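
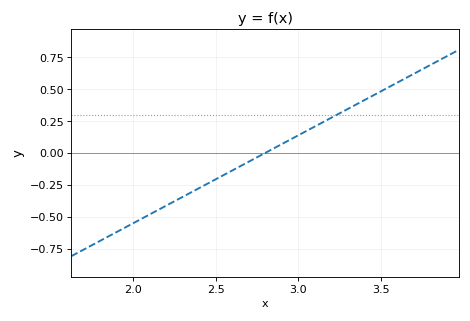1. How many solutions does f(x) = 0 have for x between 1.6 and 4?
1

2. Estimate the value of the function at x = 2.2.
-0.42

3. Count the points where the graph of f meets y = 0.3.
1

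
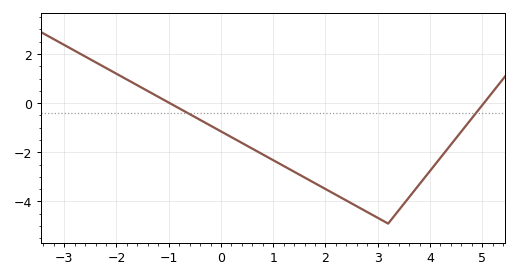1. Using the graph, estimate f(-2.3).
1.6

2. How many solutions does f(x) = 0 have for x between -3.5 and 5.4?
2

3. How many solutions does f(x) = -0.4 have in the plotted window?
2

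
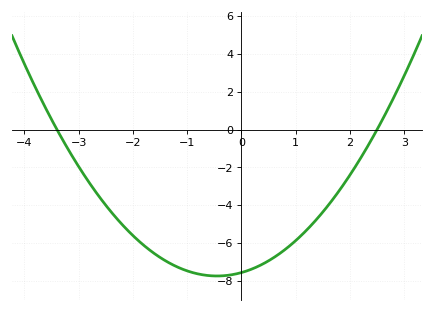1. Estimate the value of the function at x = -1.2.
-7.24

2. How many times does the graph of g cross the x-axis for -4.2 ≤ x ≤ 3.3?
2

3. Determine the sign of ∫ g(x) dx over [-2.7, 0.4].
negative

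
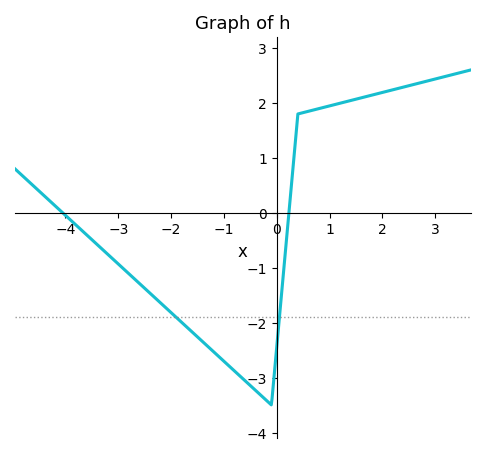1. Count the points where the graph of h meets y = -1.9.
2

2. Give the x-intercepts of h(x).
-4, 0.2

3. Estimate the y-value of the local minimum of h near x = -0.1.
-3.5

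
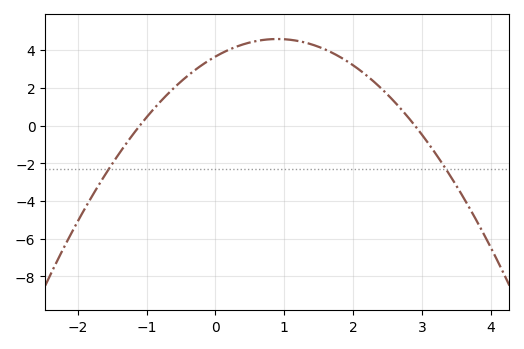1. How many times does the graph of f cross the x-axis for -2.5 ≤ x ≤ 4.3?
2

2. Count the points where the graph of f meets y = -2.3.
2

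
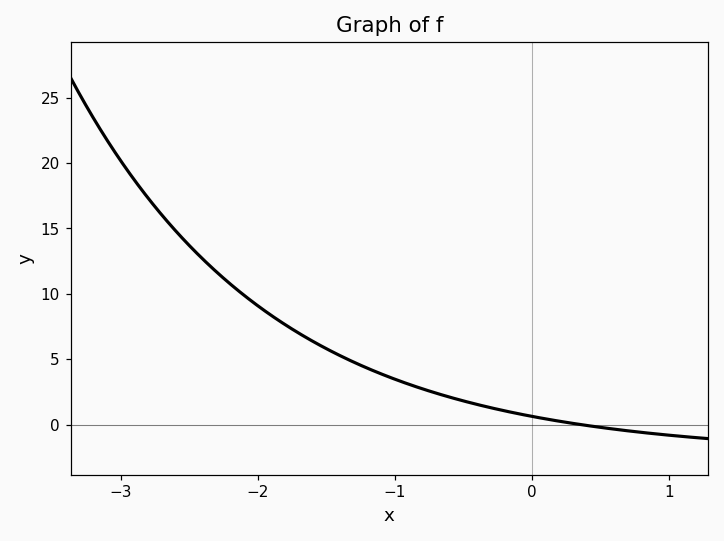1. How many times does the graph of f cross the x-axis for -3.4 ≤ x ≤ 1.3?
1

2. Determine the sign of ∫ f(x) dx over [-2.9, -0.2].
positive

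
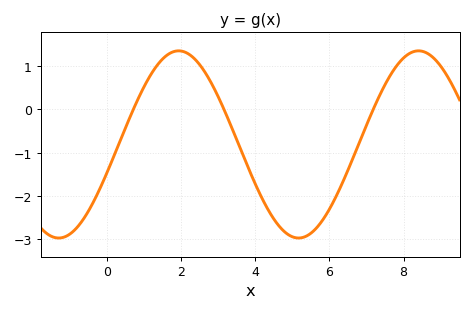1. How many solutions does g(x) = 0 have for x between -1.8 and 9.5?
3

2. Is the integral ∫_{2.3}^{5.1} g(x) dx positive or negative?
negative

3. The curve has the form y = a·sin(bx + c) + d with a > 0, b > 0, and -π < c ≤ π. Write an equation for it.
y = 2.17sin(0.97x - 0.3) - 0.81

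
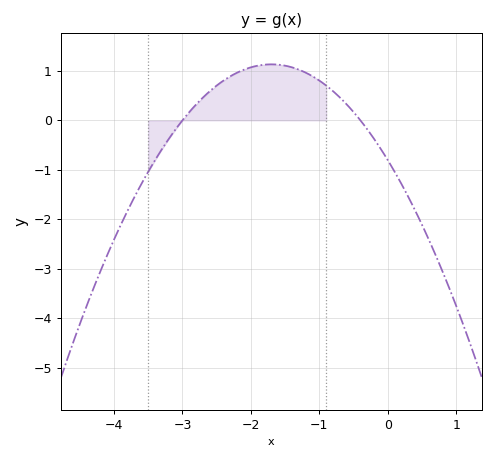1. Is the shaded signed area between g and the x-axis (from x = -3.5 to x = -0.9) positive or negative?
positive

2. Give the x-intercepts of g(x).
-3, -0.4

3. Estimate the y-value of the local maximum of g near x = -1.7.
1.13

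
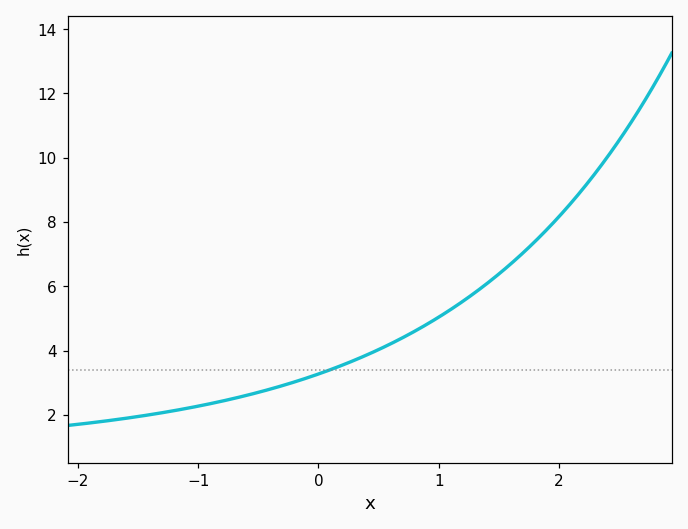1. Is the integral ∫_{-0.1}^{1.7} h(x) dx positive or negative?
positive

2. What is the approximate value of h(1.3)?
5.8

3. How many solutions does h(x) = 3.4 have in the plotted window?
1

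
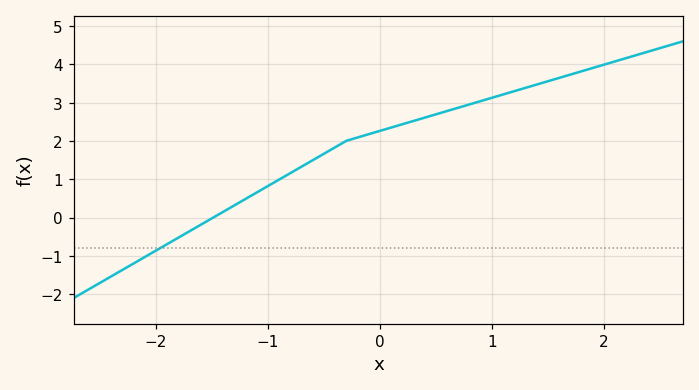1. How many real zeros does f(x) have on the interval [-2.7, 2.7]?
1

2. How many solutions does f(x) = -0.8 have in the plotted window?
1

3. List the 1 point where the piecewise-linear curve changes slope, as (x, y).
(-0.3, 2)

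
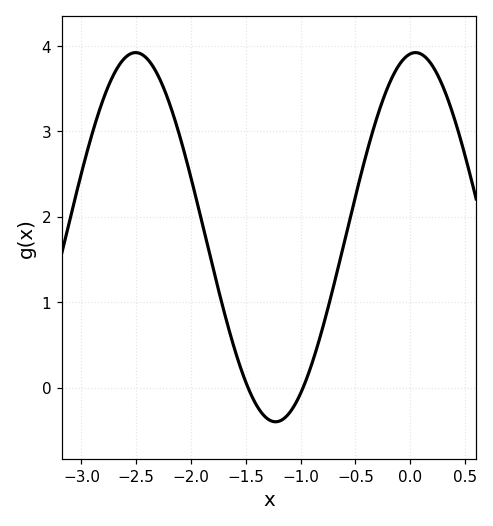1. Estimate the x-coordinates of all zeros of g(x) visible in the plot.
-1.5, -1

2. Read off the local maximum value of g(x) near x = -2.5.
3.9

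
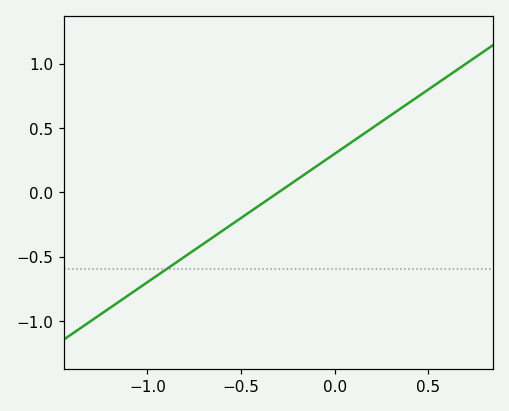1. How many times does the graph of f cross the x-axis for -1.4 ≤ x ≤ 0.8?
1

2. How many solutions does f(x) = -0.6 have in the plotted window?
1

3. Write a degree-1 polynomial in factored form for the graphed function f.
y = 1(x + 0.3)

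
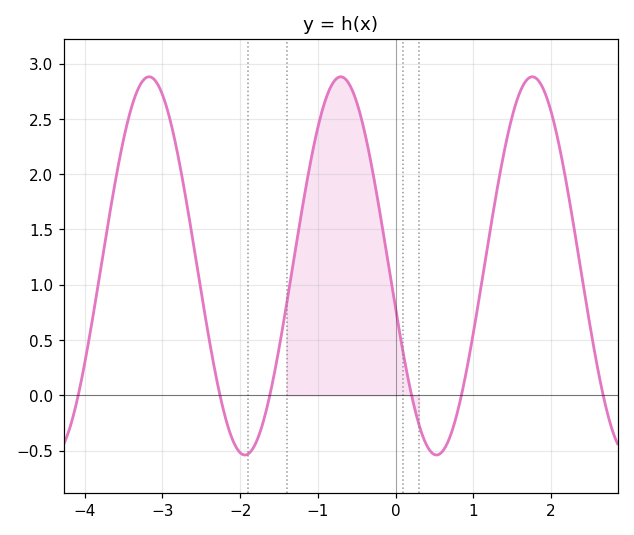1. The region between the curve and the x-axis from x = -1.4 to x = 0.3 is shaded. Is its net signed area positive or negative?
positive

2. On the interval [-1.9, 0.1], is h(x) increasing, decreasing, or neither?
neither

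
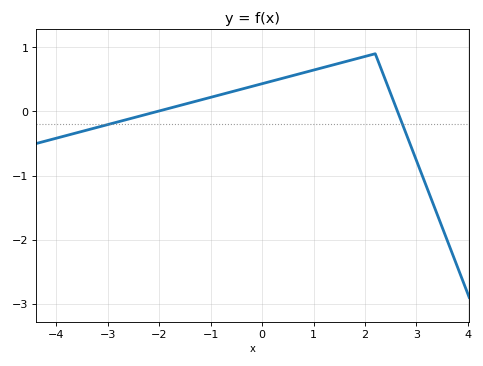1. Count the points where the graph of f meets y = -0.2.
2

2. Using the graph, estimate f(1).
0.645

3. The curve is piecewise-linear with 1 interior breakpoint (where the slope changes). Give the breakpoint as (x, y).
(2.2, 0.9)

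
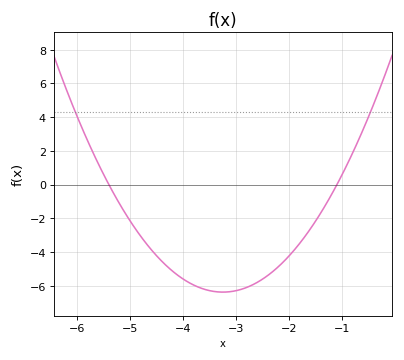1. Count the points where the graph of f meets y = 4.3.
2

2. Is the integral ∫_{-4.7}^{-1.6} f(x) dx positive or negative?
negative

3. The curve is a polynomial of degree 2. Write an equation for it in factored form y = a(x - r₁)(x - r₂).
y = 1.38(x + 5.4)(x + 1.1)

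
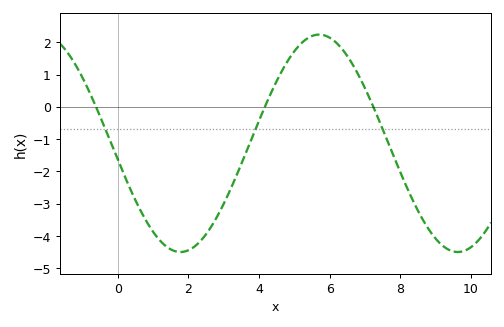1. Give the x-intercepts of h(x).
-0.616, 4.17, 7.24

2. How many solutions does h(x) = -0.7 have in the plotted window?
3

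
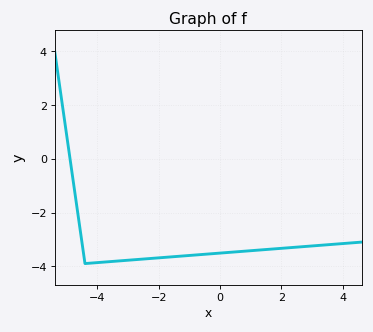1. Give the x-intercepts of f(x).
-4.89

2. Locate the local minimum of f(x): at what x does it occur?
-4.4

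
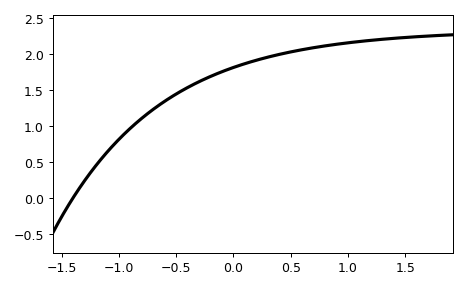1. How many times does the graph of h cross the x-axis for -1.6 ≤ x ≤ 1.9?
1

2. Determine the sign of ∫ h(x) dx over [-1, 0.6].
positive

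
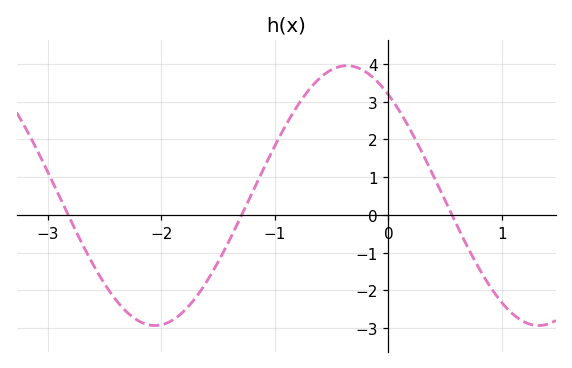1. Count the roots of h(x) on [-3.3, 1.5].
3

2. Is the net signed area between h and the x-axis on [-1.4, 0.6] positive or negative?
positive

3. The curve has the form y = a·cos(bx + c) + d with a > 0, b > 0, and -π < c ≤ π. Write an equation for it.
y = 3.44cos(1.9x + 0.68) + 0.51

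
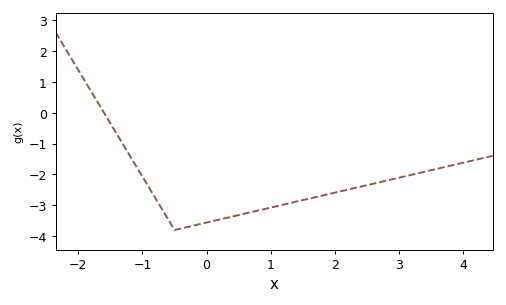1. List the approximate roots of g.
-1.6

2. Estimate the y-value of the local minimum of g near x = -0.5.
-3.8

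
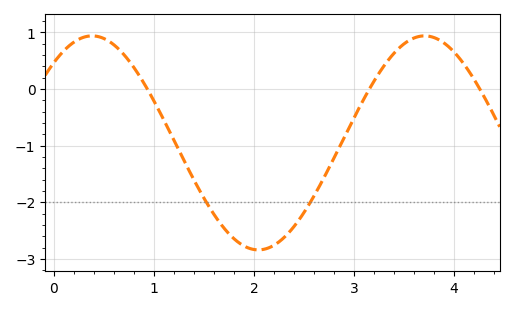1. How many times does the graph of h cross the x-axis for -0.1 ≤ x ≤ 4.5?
3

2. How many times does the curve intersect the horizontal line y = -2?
2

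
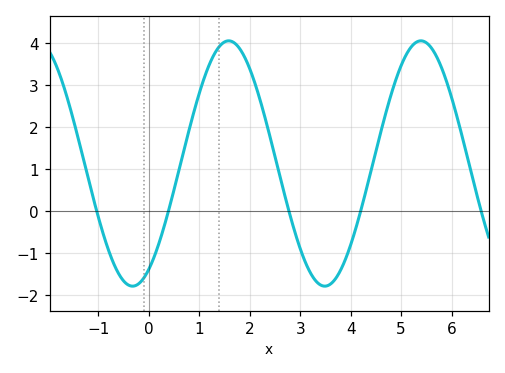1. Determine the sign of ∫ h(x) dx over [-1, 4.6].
positive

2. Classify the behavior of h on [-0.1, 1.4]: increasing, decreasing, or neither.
increasing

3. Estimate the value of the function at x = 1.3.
3.7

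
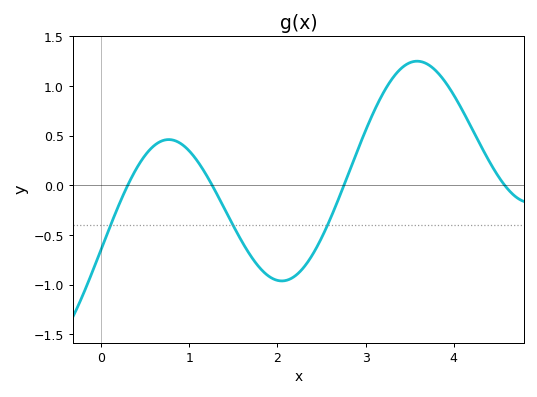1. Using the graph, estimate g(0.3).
-0.002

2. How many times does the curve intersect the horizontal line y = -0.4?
3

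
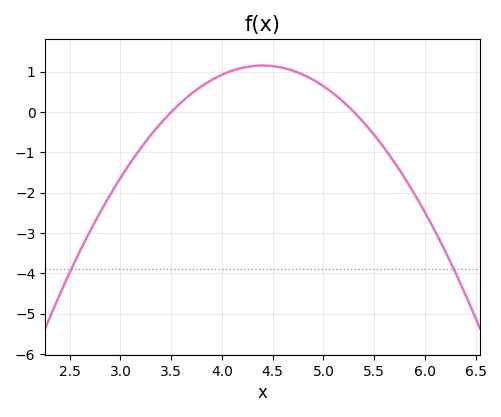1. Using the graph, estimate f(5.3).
0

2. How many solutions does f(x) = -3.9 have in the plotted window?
2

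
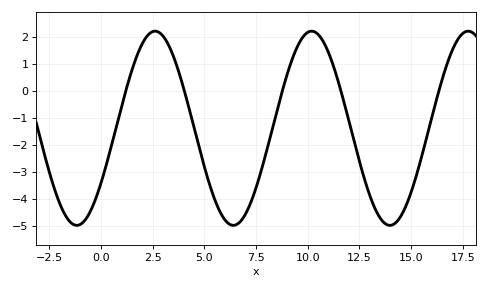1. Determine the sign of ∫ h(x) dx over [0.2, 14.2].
negative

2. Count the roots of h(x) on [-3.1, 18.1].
5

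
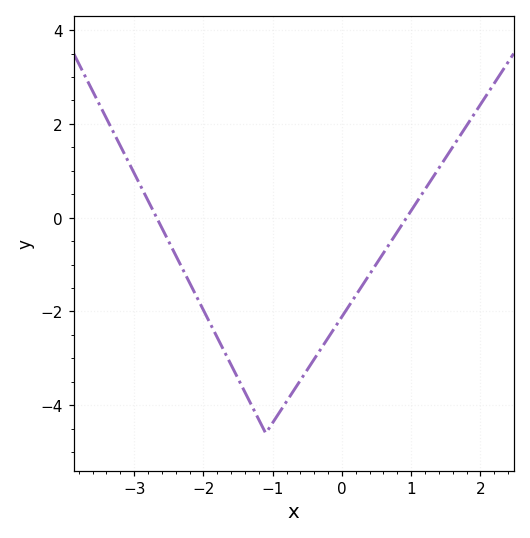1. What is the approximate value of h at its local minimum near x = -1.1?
-4.6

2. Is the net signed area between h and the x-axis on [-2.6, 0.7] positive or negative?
negative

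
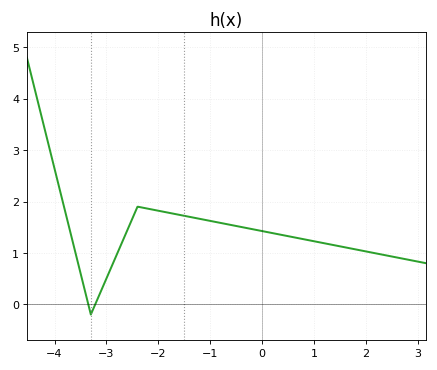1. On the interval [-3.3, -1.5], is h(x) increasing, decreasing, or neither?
neither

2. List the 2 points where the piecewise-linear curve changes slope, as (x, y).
(-3.3, -0.2); (-2.4, 1.9)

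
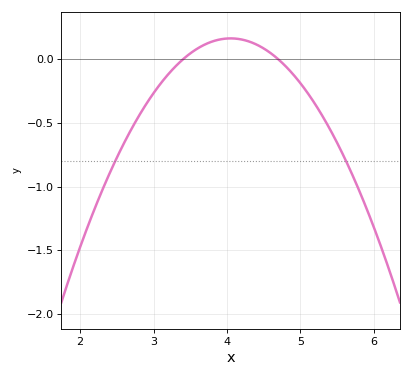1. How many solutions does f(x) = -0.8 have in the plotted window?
2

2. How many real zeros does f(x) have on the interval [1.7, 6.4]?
2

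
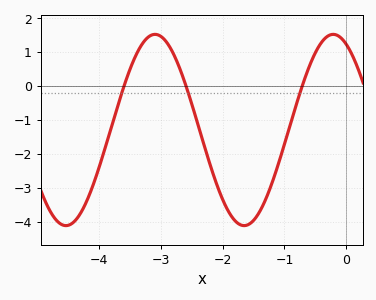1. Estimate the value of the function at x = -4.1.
-2.9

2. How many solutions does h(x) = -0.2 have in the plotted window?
3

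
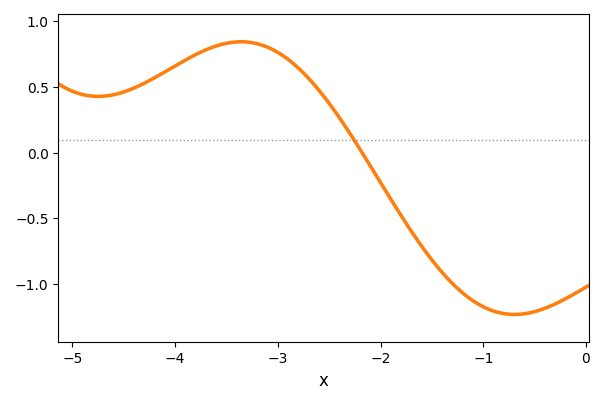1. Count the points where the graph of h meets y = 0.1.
1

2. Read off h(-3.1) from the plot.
0.8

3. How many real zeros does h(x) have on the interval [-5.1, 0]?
1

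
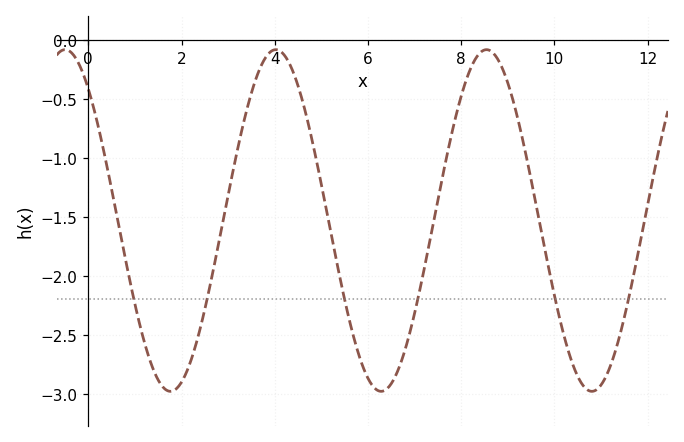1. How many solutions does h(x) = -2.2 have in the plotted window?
6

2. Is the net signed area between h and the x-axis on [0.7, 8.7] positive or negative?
negative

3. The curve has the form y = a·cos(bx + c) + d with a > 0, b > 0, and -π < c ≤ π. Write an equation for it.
y = 1.45cos(1.4x + 0.69) - 1.53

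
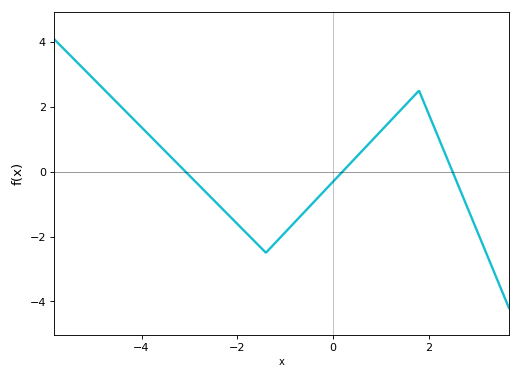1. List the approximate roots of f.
-3.08, 0.2, 2.5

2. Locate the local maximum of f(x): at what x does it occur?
1.8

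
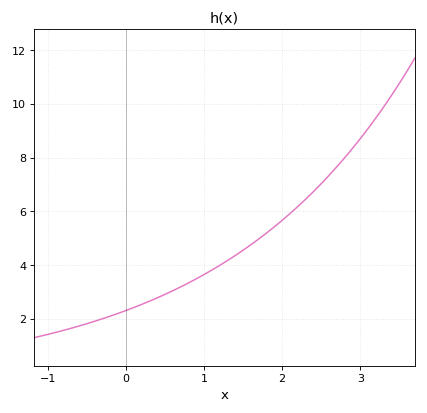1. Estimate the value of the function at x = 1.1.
3.81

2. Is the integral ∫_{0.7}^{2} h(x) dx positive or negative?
positive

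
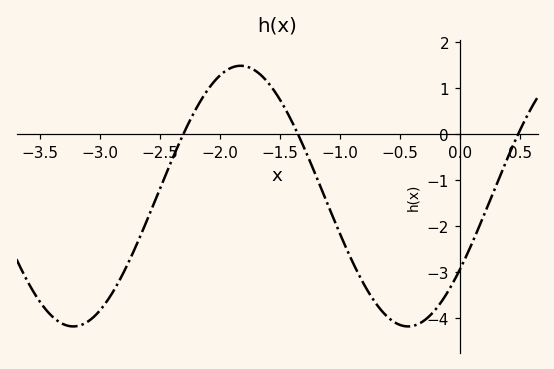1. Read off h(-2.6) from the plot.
-1.82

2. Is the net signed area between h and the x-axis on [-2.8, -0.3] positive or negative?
negative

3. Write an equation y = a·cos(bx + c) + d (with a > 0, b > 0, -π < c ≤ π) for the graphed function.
y = 2.84cos(2.25x - 2.17) - 1.35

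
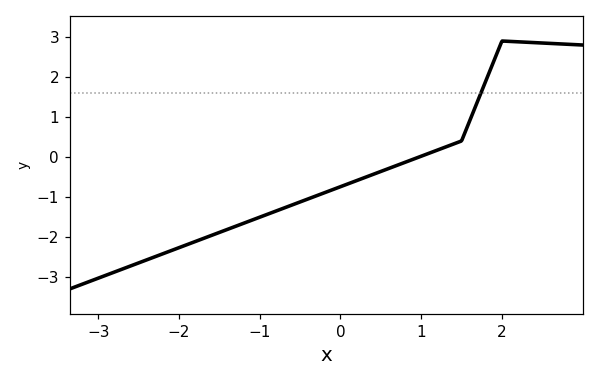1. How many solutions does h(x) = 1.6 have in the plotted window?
1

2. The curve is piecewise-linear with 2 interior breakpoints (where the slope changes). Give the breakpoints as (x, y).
(1.5, 0.4); (2, 2.9)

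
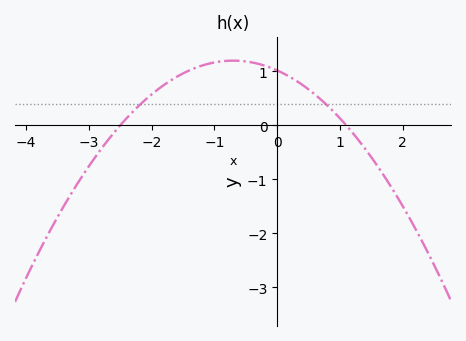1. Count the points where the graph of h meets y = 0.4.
2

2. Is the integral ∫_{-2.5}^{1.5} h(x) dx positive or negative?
positive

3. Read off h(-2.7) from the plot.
-0.281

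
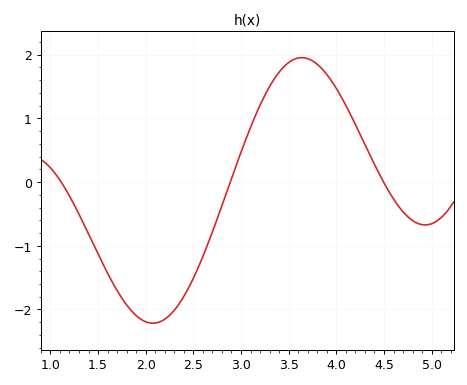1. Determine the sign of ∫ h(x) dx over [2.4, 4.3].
positive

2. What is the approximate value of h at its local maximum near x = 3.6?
1.95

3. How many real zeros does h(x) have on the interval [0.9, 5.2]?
3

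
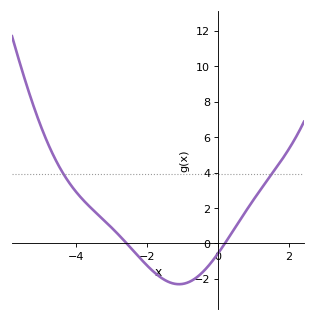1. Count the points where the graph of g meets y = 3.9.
2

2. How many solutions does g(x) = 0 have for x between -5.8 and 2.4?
2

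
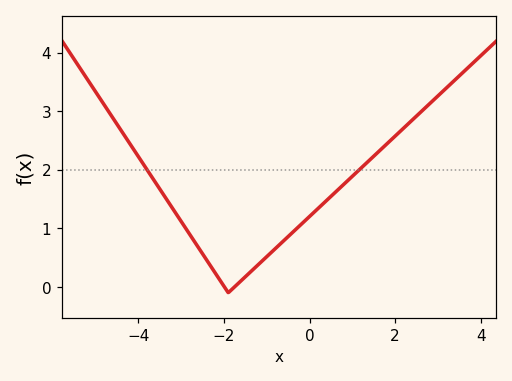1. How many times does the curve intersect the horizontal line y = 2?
2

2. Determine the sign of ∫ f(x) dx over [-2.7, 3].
positive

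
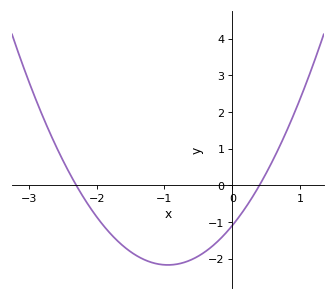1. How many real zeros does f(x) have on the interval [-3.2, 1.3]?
2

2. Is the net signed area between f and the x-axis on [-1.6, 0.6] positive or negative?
negative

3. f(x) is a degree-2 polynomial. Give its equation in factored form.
y = 1.19(x + 2.3)(x - 0.4)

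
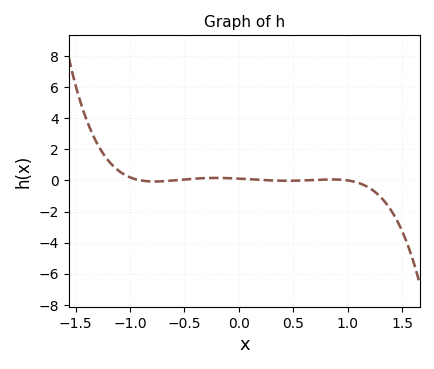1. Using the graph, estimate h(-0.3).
0.152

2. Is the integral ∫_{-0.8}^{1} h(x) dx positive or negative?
positive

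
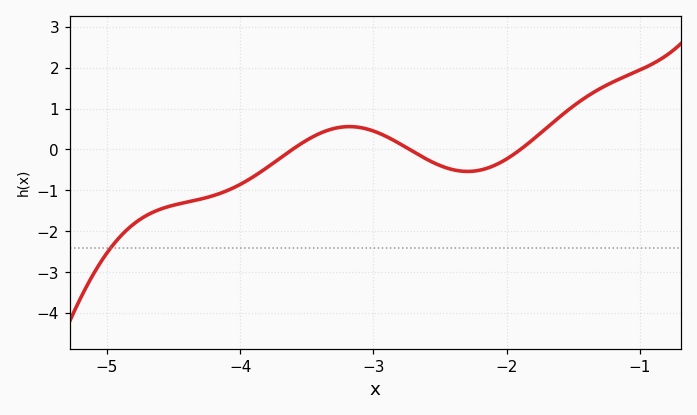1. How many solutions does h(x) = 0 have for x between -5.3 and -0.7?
3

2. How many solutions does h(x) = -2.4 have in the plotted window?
1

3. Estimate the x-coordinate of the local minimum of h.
-2.3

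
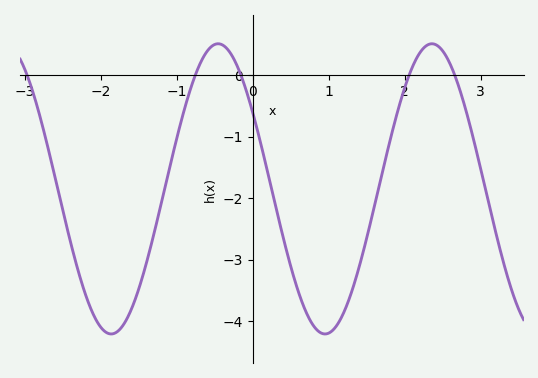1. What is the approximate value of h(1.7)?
-1.6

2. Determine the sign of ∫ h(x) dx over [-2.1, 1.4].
negative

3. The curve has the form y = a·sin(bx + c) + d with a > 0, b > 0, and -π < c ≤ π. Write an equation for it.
y = 2.36sin(2.2x + 2.6) - 1.85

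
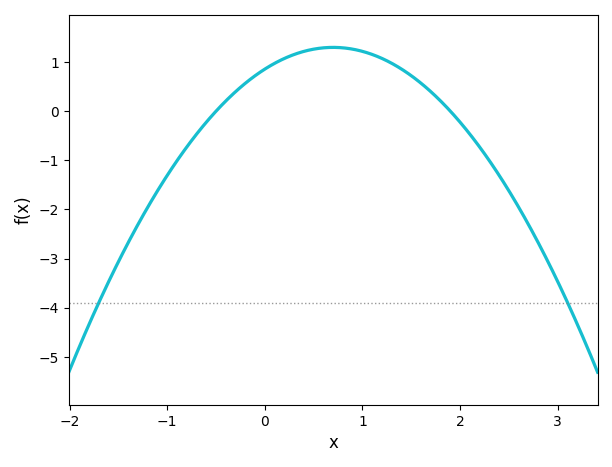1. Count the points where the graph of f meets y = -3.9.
2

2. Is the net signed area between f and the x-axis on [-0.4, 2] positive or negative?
positive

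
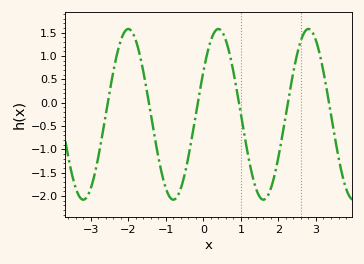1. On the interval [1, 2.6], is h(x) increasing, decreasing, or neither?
neither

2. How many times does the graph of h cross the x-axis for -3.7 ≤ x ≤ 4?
6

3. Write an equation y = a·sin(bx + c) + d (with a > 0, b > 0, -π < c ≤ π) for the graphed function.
y = 1.83sin(2.6x + 0.52) - 0.25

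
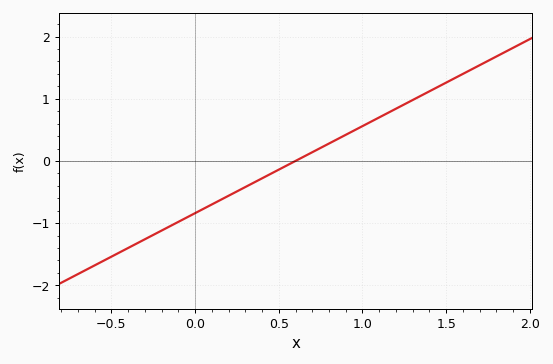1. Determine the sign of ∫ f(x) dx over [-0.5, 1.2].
negative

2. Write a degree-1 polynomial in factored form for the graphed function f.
y = 1.4(x - 0.6)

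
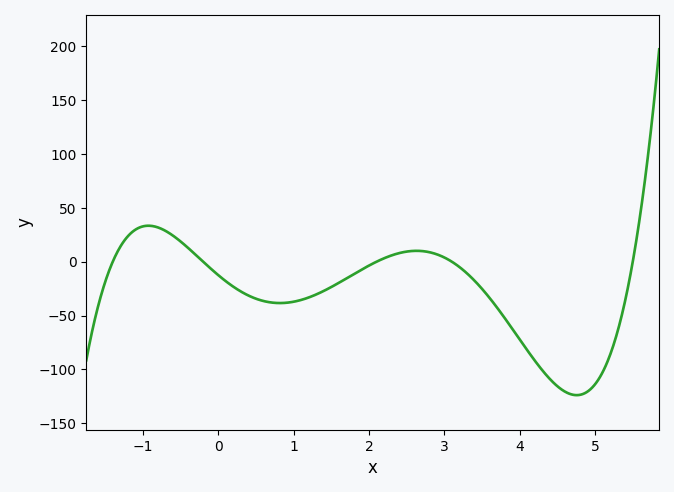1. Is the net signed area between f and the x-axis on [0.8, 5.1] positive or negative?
negative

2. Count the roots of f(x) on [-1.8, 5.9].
5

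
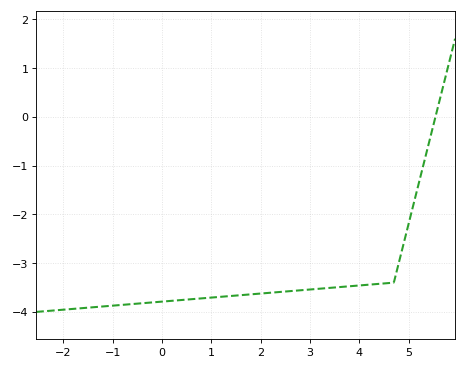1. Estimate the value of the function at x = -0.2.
-3.8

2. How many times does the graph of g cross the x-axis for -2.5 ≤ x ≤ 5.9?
1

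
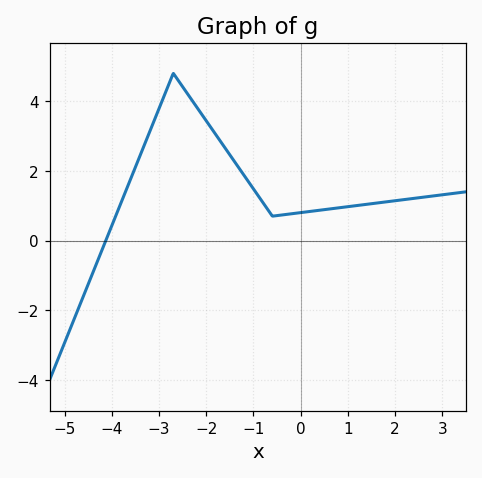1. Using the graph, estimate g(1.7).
1.09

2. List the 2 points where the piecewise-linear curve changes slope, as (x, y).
(-2.7, 4.8); (-0.6, 0.7)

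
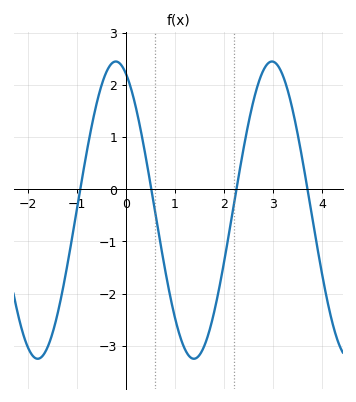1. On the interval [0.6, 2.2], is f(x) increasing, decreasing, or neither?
neither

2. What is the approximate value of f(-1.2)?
-1.47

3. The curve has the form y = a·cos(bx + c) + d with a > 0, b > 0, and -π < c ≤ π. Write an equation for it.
y = 2.85cos(1.97x + 0.41) - 0.4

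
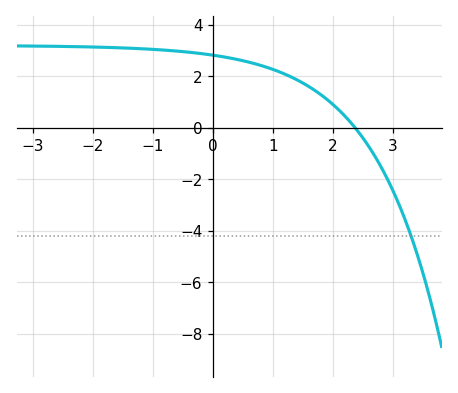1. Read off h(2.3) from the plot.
0.179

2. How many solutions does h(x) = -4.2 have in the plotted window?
1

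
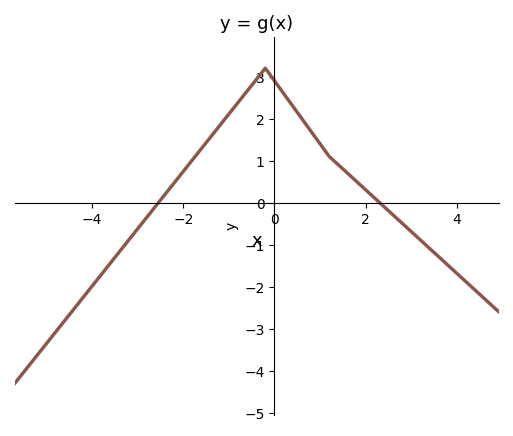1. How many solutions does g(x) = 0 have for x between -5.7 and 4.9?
2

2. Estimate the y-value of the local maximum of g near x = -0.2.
3.2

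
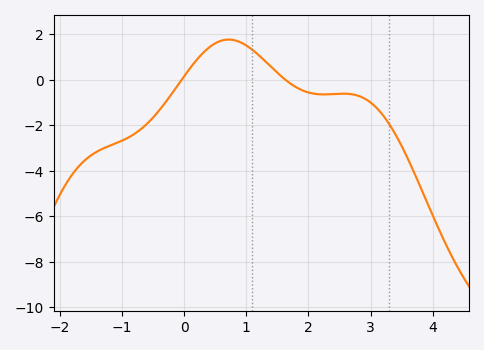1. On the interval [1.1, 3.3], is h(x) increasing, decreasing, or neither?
neither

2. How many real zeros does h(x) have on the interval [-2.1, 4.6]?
2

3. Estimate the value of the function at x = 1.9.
-0.4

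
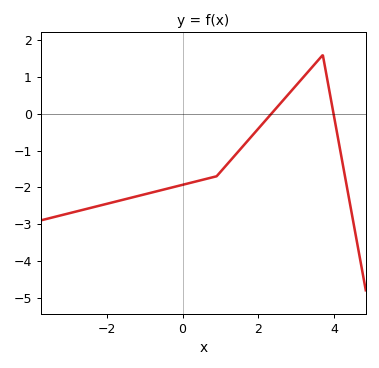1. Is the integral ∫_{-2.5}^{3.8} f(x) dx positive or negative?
negative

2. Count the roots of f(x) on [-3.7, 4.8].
2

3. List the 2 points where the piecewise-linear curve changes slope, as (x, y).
(0.9, -1.7); (3.7, 1.6)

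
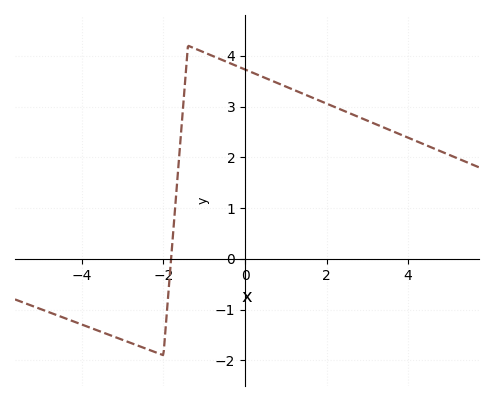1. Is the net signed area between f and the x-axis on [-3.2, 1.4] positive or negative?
positive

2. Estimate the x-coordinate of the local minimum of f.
-2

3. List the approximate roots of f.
-1.8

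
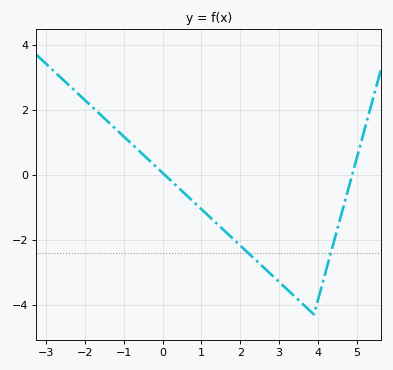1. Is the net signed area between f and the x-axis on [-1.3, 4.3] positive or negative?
negative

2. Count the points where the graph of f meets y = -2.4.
2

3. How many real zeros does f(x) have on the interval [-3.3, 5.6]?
2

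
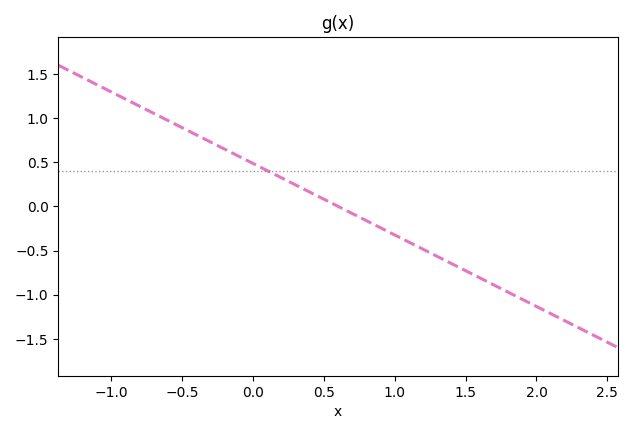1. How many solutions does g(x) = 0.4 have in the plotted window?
1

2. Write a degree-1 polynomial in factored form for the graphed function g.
y = -0.81(x - 0.6)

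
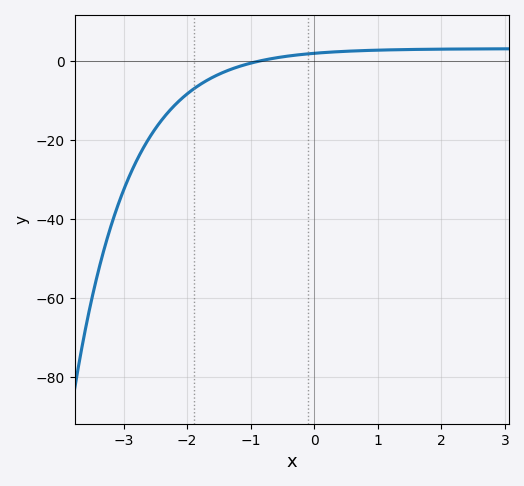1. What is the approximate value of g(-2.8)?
-26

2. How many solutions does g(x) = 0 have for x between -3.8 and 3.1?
1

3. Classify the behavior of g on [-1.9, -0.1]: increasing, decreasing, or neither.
increasing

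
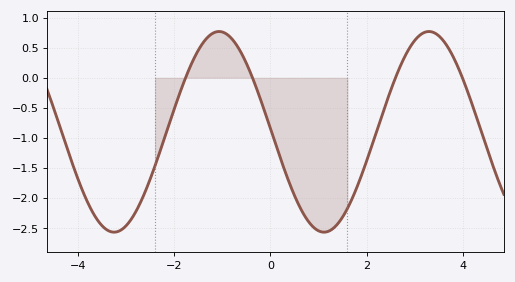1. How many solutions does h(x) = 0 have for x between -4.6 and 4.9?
4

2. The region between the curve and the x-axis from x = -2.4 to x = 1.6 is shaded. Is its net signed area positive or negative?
negative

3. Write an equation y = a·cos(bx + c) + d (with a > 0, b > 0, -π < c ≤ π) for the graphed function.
y = 1.67cos(1.4x + 1.5) - 0.9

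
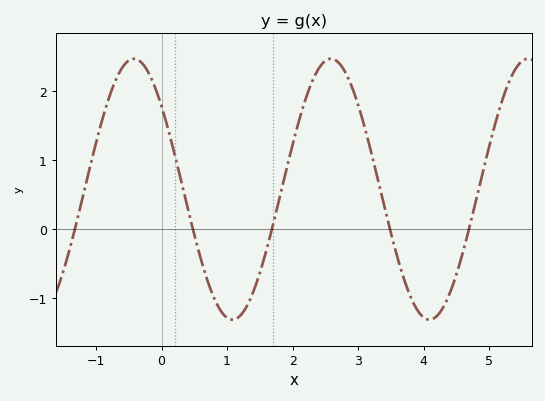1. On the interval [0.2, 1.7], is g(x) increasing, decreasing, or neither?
neither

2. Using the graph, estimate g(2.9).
2.07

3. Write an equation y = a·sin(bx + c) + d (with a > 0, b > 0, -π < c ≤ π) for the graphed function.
y = 1.89sin(2.09x + 2.45) + 0.58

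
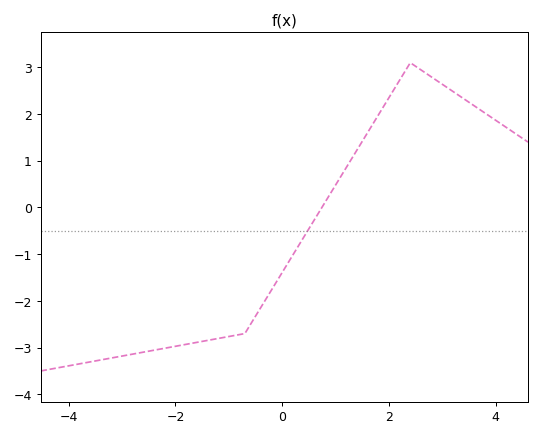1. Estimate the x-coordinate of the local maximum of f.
2.4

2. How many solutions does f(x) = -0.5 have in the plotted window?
1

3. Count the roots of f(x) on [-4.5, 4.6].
1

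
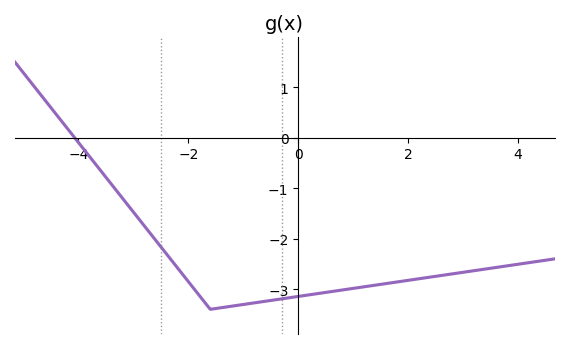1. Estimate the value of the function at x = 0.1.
-3.13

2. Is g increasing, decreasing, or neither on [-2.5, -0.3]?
neither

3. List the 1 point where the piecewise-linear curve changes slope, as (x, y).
(-1.6, -3.4)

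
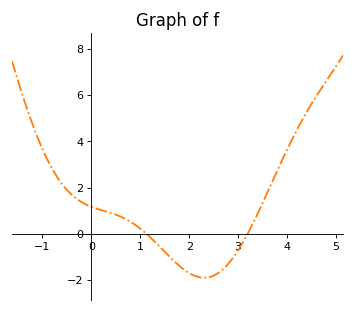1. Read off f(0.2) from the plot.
1.03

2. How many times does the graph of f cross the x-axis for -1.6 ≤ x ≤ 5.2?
2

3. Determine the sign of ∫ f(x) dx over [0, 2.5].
negative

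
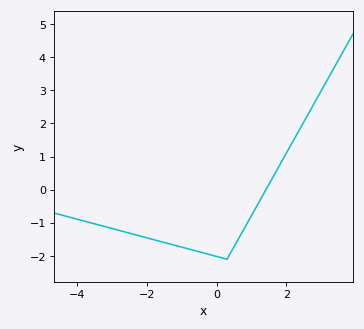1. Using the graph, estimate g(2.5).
2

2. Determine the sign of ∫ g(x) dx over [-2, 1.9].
negative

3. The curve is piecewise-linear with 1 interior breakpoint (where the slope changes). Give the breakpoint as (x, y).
(0.3, -2.1)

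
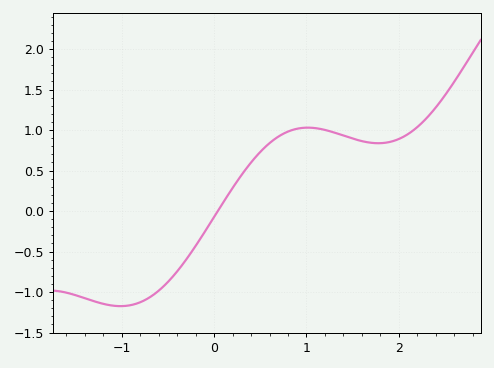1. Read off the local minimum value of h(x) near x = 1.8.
0.837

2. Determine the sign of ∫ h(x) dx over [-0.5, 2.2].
positive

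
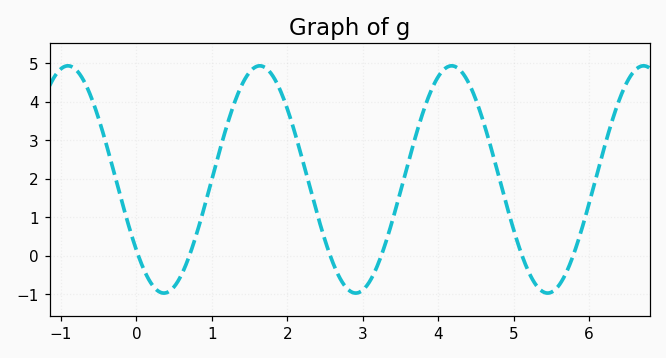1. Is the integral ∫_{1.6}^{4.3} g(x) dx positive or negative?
positive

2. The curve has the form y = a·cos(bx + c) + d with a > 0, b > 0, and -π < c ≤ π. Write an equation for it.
y = 2.95cos(2.5x + 2.2) + 1.98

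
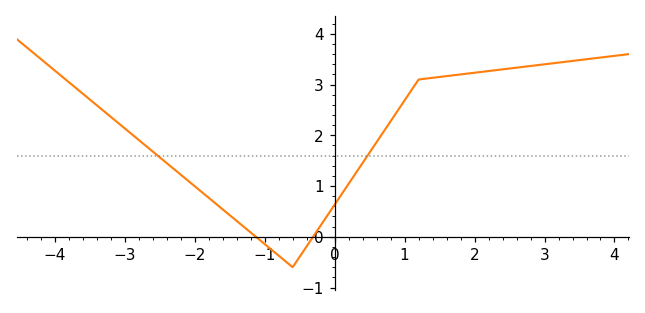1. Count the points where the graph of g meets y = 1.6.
2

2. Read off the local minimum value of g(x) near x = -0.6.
-0.6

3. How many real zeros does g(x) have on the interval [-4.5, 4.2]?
2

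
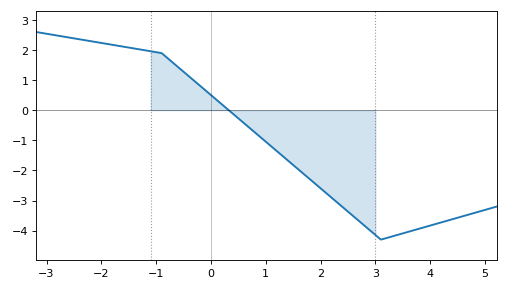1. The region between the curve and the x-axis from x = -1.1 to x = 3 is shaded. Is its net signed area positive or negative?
negative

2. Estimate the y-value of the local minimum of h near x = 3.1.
-4.3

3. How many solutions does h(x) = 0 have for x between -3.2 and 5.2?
1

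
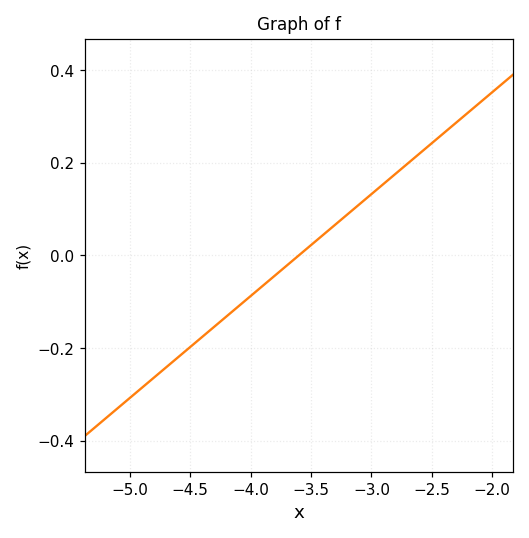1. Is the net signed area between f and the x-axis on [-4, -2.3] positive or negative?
positive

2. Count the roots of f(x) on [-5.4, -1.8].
1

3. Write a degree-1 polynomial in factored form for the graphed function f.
y = 0.22(x + 3.6)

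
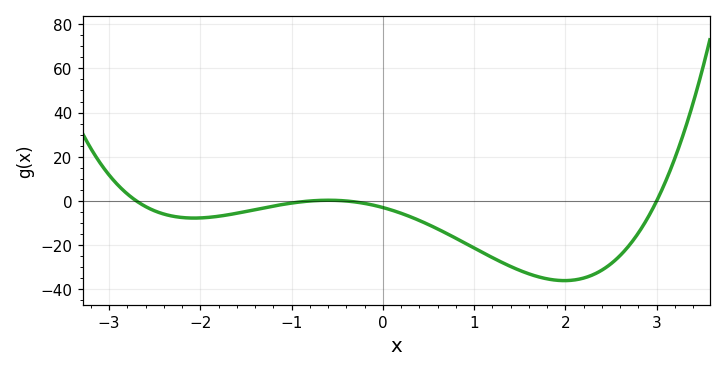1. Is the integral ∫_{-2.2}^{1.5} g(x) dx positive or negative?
negative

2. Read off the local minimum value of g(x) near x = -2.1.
-7.72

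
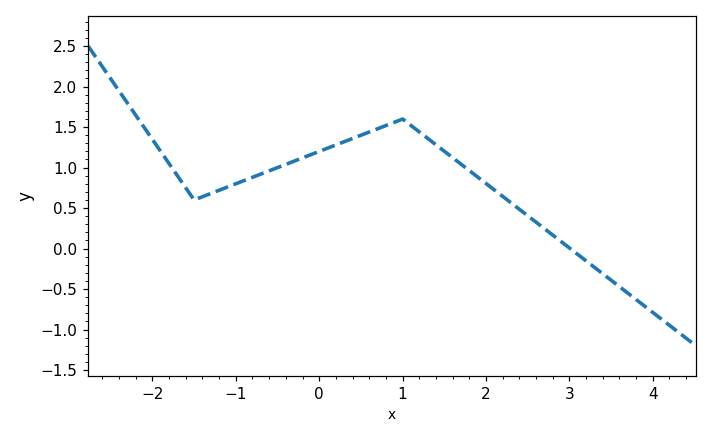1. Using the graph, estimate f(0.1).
1.24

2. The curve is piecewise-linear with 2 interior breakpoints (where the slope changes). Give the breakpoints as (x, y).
(-1.5, 0.6); (1, 1.6)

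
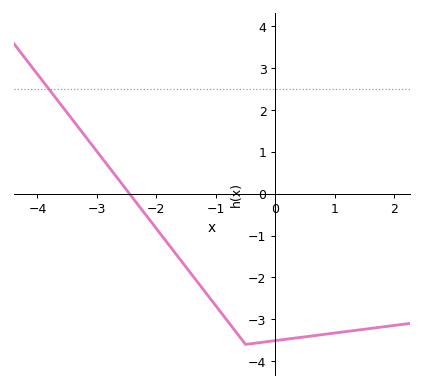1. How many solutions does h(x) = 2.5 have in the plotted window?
1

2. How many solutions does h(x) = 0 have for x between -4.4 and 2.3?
1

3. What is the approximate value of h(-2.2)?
-0.5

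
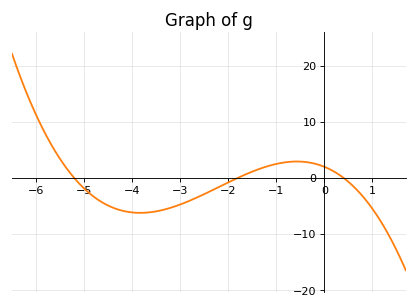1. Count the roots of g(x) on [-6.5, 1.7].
3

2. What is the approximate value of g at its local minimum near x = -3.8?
-6.23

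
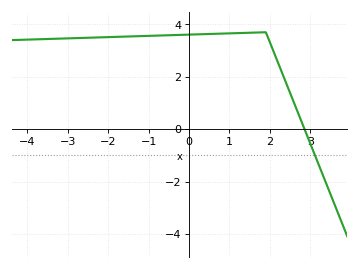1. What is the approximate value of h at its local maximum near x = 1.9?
3.6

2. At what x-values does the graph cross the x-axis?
2.8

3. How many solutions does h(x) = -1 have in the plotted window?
1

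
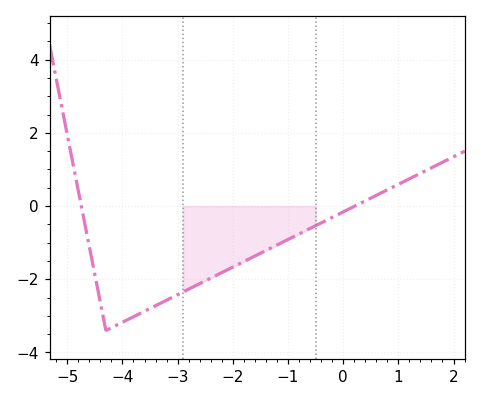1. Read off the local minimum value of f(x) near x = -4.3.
-3.4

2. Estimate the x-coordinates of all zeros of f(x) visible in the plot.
-4.8, 0.2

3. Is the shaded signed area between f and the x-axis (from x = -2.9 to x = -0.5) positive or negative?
negative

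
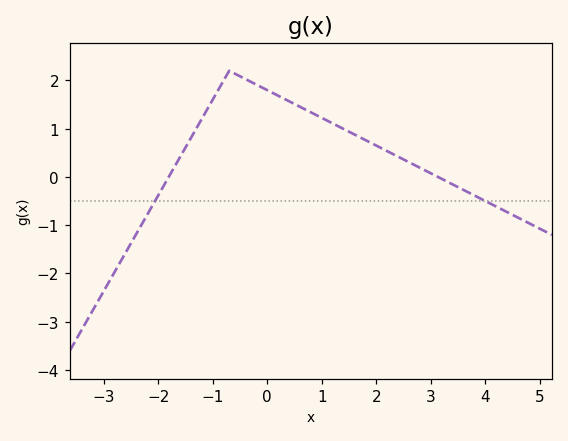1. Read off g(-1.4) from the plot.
0.81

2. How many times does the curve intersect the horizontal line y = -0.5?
2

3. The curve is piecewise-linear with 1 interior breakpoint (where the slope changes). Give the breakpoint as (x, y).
(-0.7, 2.2)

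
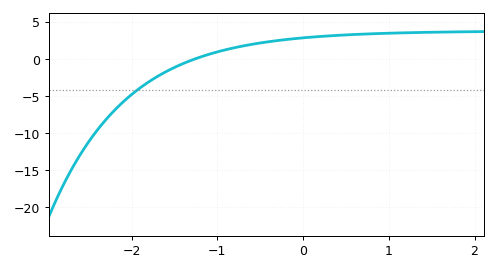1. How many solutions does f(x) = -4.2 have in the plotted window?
1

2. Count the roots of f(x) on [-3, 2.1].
1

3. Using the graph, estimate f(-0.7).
2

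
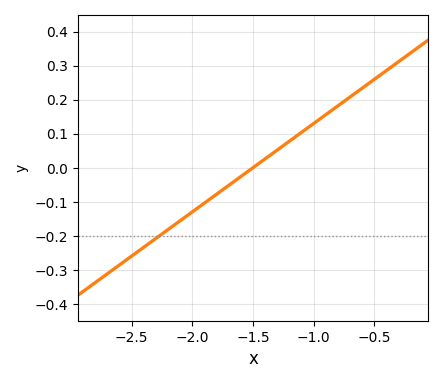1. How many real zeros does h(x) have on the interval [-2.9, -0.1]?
1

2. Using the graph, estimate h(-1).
0.13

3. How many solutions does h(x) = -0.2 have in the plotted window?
1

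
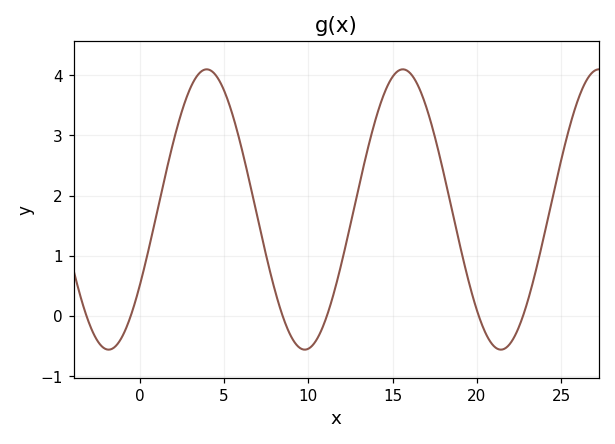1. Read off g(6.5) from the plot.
2.24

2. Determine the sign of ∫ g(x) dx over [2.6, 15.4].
positive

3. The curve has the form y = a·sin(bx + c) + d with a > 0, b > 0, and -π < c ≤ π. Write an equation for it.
y = 2.33sin(0.54x - 0.572) + 1.77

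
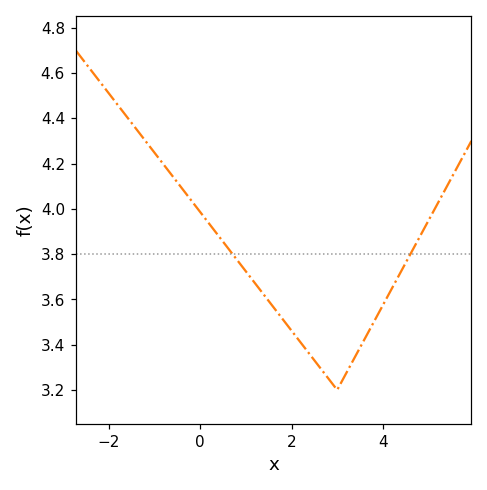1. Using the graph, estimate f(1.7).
3.54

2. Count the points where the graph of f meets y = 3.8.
2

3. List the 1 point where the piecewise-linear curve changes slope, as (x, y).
(3, 3.2)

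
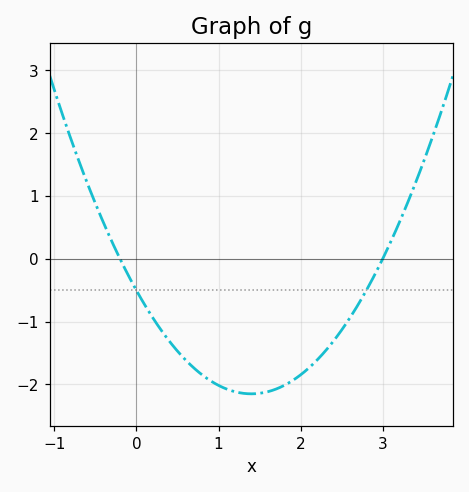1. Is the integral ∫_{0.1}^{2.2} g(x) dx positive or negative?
negative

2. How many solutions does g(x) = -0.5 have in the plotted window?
2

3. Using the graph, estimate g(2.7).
-0.731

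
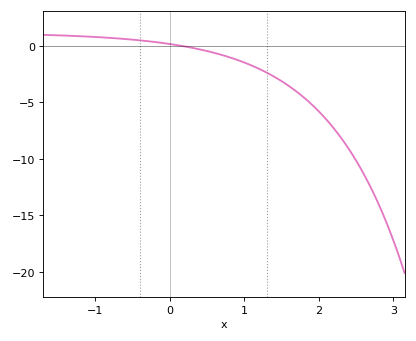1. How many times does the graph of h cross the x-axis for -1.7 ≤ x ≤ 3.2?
1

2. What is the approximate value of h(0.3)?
-0.178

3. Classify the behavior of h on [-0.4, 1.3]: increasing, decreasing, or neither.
decreasing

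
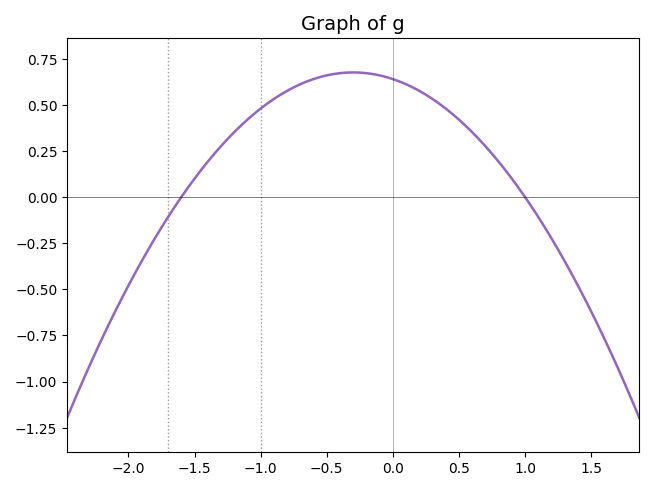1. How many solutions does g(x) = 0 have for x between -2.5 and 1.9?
2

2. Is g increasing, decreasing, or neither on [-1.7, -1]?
increasing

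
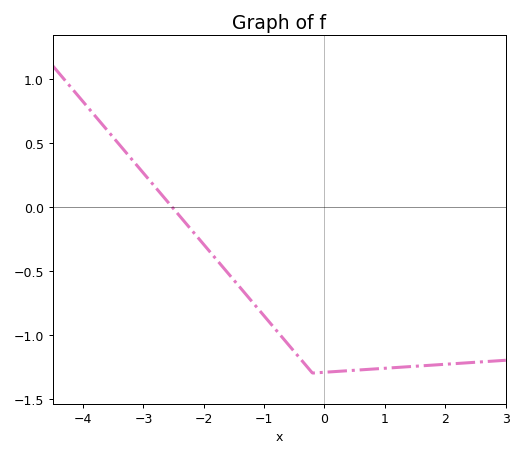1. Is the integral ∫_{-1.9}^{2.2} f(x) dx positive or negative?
negative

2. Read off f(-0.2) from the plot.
-1.3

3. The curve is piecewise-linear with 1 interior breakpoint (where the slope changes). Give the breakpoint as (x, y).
(-0.2, -1.3)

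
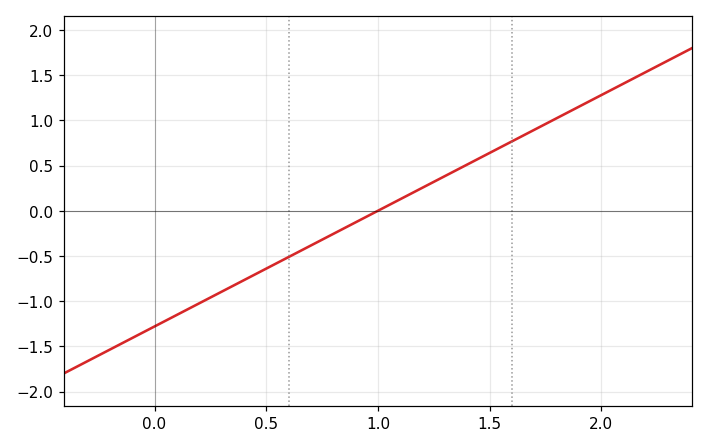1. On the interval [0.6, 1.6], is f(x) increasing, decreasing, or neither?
increasing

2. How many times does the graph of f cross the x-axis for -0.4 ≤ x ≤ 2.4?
1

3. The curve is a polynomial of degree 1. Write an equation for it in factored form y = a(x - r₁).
y = 1.28(x - 1)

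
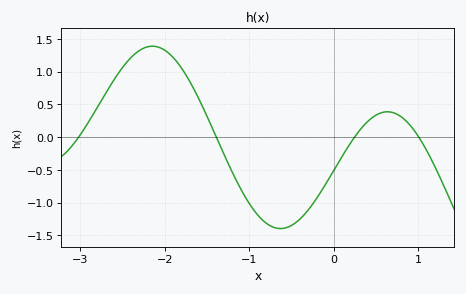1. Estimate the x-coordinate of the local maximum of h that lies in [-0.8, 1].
0.6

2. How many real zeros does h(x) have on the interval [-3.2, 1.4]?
4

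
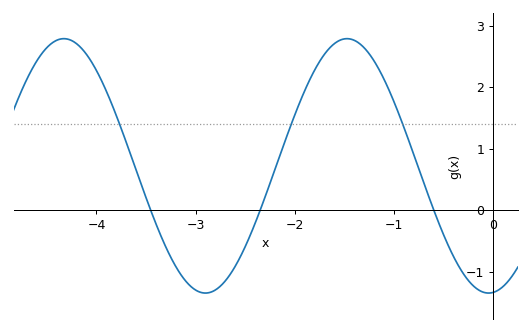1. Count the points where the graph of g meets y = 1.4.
3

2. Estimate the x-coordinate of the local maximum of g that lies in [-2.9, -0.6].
-1.47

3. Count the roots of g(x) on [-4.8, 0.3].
3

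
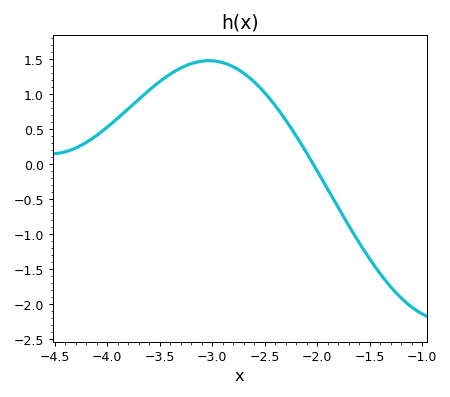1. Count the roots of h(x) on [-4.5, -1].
1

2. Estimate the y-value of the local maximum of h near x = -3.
1.45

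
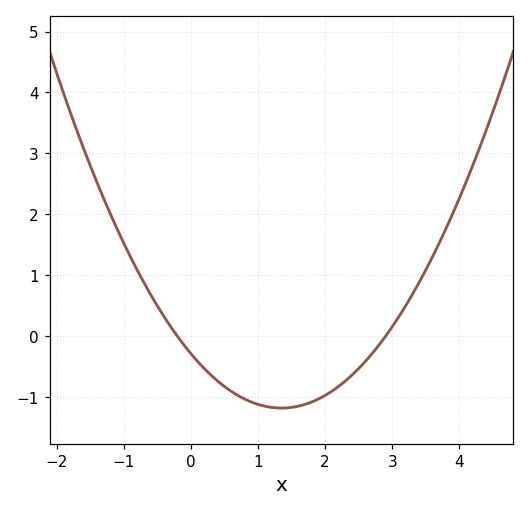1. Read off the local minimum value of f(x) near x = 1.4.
-1.18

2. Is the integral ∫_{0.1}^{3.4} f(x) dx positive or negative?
negative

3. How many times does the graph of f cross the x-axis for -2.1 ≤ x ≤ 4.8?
2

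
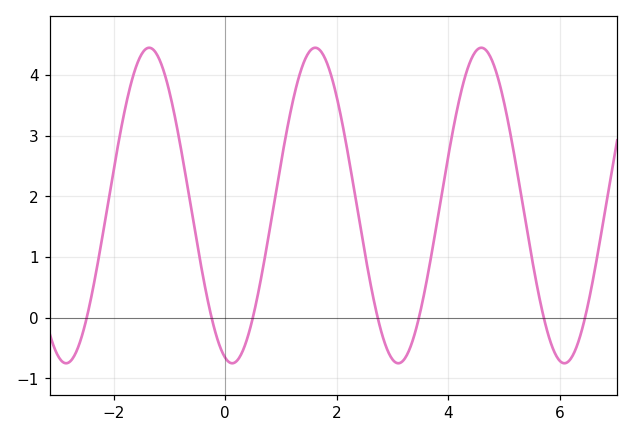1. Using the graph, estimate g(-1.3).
4.4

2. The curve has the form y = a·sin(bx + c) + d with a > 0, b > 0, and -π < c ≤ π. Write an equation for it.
y = 2.6sin(2.1x - 1.8) + 1.85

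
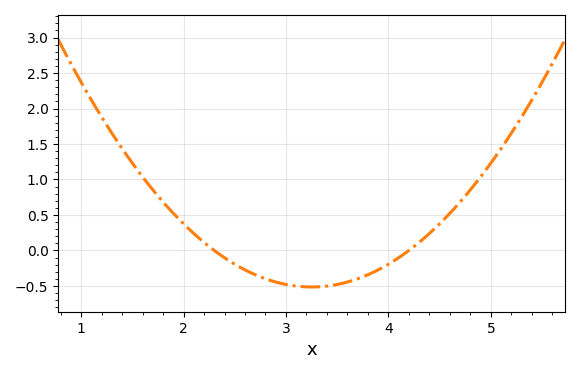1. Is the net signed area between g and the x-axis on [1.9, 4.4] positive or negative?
negative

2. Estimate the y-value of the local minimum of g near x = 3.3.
-0.514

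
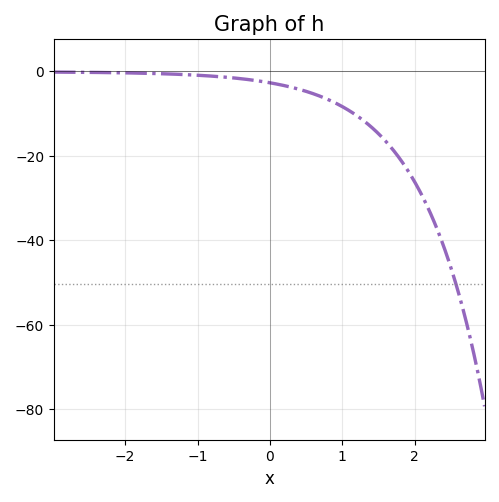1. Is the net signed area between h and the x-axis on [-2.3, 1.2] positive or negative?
negative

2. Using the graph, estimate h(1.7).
-18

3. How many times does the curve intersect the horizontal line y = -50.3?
1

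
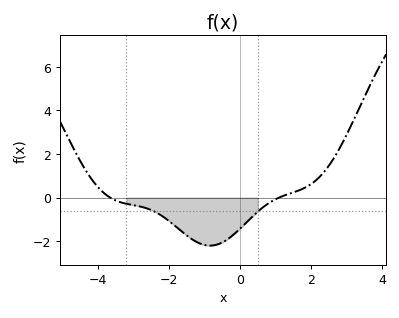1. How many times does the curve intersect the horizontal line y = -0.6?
2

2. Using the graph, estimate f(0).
-1.4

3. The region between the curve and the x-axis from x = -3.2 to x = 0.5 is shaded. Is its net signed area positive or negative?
negative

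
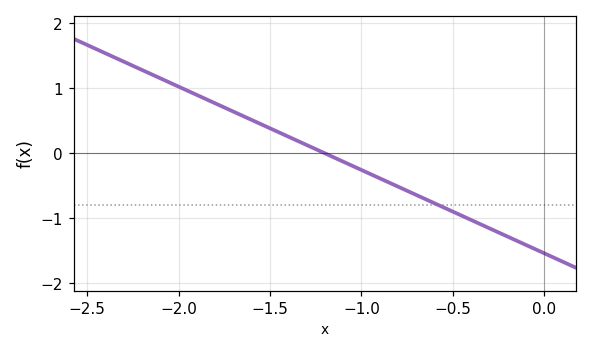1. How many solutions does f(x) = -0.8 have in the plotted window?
1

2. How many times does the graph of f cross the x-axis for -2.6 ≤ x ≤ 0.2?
1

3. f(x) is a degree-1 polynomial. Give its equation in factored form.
y = -1.28(x + 1.2)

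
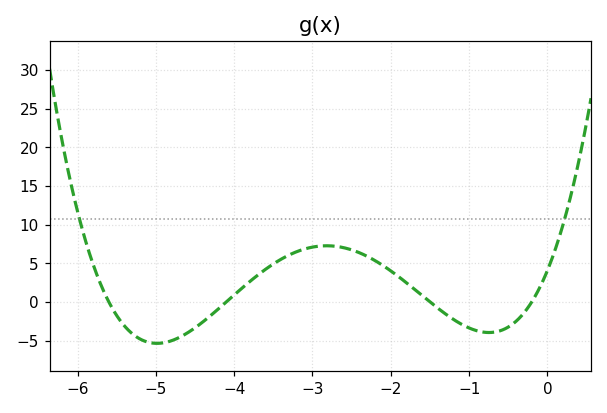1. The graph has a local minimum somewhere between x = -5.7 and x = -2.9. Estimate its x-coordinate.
-5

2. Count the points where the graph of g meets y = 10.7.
2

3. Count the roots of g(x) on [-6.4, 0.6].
4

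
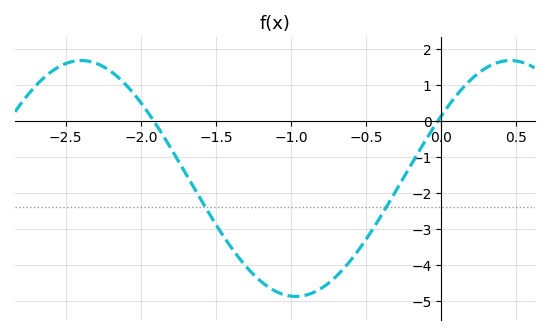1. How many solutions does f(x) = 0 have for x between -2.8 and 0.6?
2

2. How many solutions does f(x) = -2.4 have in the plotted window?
2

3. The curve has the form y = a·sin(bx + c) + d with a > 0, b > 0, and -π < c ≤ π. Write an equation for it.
y = 3.28sin(2.2x + 0.56) - 1.6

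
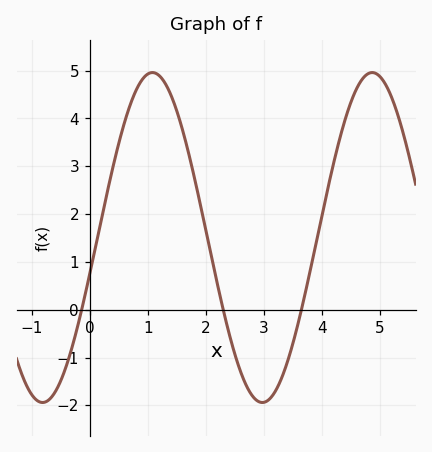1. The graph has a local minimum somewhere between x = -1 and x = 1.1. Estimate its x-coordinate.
-0.812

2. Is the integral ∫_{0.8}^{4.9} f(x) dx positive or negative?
positive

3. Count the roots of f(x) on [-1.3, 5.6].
3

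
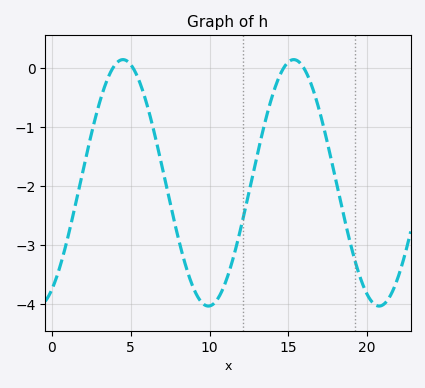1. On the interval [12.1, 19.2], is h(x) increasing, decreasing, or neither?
neither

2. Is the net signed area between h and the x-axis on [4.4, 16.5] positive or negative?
negative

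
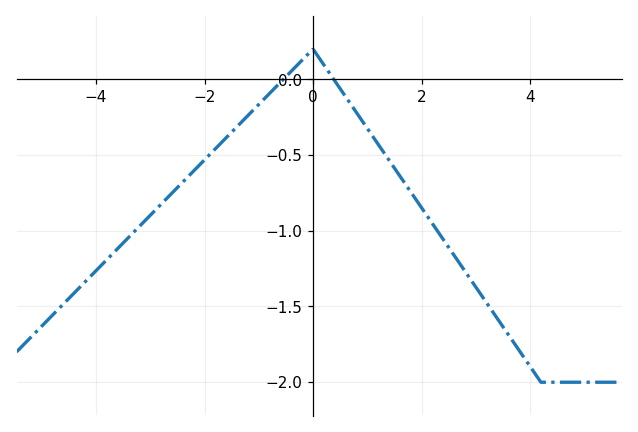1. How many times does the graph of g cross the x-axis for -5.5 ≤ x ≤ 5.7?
2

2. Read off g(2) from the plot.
-0.848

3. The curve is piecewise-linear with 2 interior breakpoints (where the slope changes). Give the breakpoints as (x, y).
(0, 0.2); (4.2, -2)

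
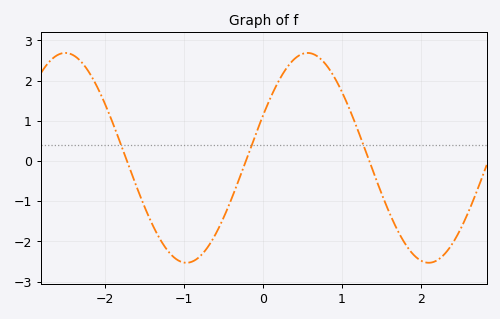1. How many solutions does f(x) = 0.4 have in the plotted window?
3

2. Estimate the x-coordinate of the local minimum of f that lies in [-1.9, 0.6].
-0.965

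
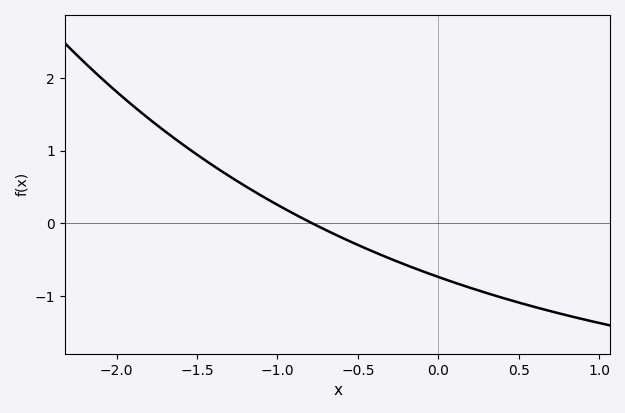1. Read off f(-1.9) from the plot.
1.6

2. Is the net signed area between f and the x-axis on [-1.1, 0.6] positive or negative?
negative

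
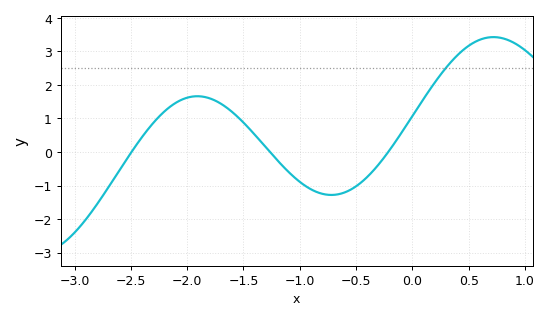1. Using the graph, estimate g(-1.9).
1.66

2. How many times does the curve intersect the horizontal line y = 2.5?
1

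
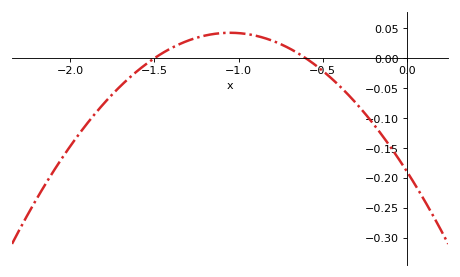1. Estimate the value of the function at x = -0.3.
-0.075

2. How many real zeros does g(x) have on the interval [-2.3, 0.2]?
2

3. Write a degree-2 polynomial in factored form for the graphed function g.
y = -0.21(x + 1.5)(x + 0.6)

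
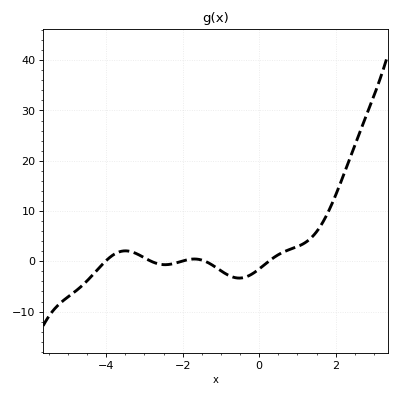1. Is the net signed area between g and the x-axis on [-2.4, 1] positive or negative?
negative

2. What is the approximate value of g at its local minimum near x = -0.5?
-3.34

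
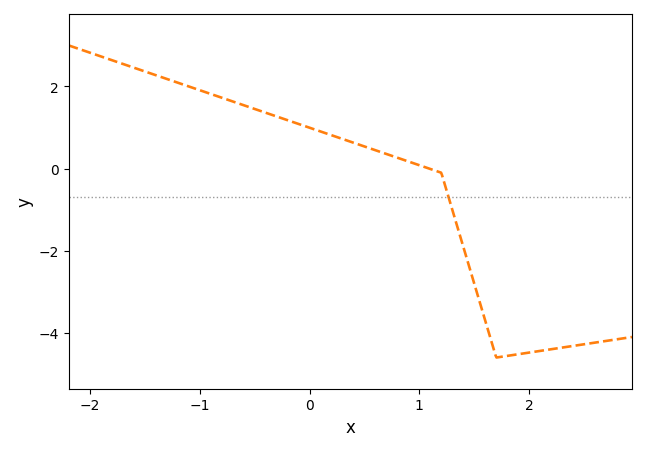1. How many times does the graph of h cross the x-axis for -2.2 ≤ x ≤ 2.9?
1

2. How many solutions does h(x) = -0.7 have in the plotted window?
1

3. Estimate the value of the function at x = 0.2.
0.8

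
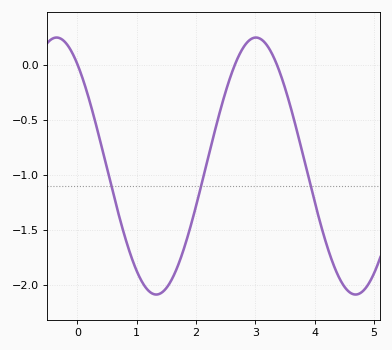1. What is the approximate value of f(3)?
0.25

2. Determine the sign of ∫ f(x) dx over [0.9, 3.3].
negative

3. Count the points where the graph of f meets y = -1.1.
3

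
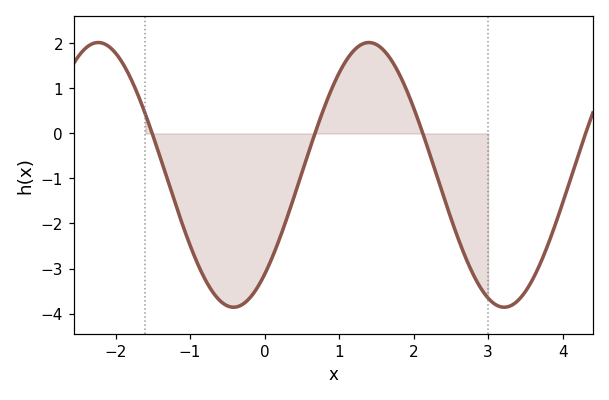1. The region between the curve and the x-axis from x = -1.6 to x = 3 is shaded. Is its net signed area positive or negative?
negative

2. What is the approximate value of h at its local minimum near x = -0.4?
-3.9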